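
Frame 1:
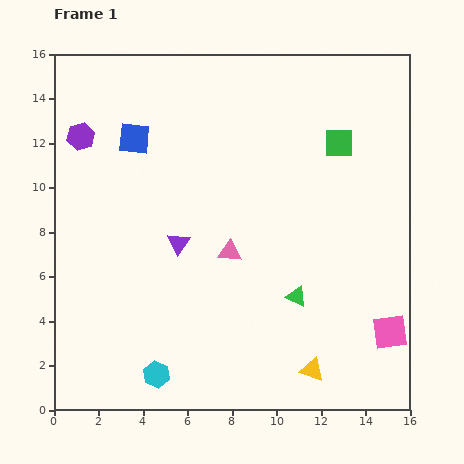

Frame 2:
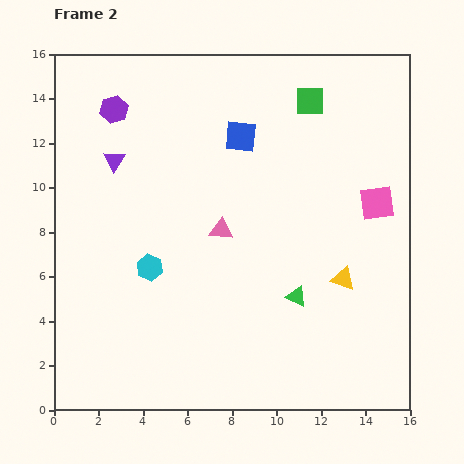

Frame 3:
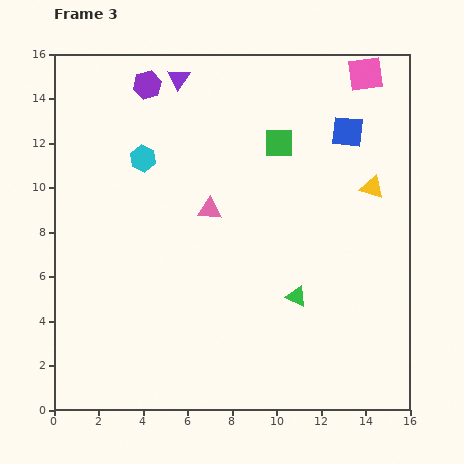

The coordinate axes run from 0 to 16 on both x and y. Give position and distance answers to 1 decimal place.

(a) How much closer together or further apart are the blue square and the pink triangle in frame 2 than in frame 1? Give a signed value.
-2.4

Distance in frame 1: 6.7. Distance in frame 2: 4.3.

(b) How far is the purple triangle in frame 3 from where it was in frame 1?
7.4

The purple triangle moved from (5.6, 7.5) to (5.6, 14.9), a distance of √(0.0² + 7.4²) ≈ 7.4.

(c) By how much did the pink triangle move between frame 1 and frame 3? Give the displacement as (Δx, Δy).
(-0.9, 1.9)

The pink triangle was at (7.9, 7.1) in frame 1 and (7.0, 9.0) in frame 3.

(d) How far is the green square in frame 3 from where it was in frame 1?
2.7

The green square moved from (12.8, 12.0) to (10.1, 12.0), a distance of √(2.7² + 0.0²) ≈ 2.7.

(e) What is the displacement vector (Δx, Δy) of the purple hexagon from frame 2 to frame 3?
(1.5, 1.1)

The purple hexagon was at (2.7, 13.5) in frame 2 and (4.2, 14.6) in frame 3.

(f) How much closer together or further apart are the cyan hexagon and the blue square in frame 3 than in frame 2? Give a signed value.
+2.1

Distance in frame 2: 7.2. Distance in frame 3: 9.3.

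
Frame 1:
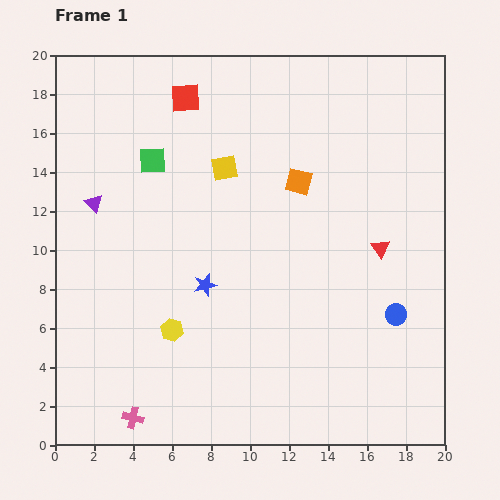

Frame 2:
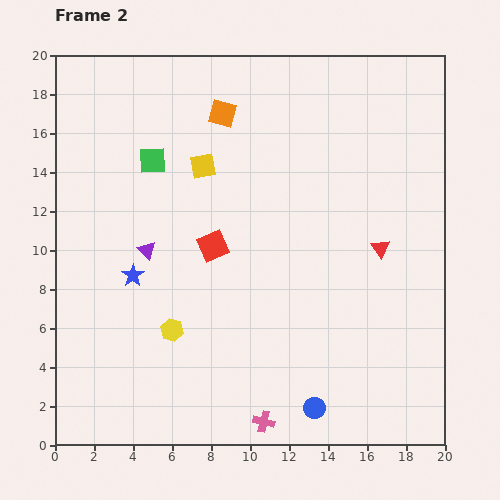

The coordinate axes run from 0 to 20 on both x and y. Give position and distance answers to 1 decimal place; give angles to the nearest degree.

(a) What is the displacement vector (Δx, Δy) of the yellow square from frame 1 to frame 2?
(-1.1, 0.1)

The yellow square was at (8.7, 14.2) in frame 1 and (7.6, 14.3) in frame 2.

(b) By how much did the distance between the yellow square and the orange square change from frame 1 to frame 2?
-1.0

Distance in frame 1: 3.9. Distance in frame 2: 2.9.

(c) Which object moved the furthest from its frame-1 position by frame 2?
the red square

(moved 7.7; next 6.7)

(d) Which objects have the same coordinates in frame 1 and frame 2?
the yellow hexagon, the green square, the red triangle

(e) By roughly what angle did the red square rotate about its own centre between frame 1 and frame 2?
20° counter-clockwise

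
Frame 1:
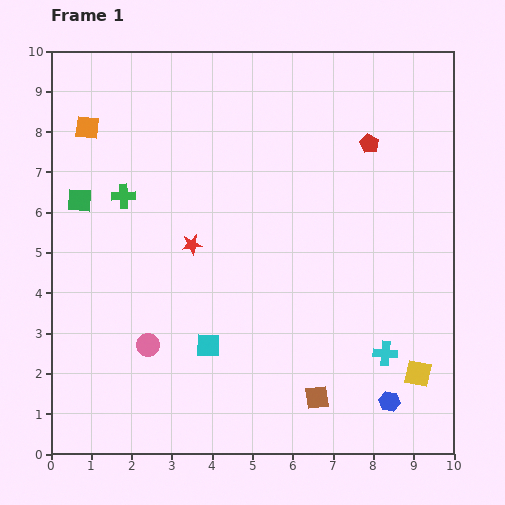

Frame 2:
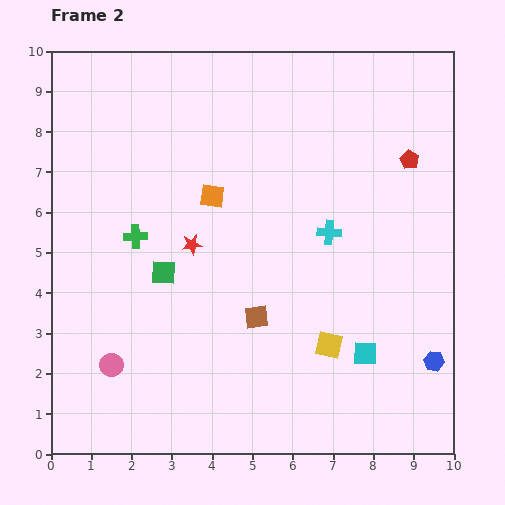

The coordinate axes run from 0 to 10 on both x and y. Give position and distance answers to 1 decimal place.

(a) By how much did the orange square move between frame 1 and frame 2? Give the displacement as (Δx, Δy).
(3.1, -1.7)

The orange square was at (0.9, 8.1) in frame 1 and (4.0, 6.4) in frame 2.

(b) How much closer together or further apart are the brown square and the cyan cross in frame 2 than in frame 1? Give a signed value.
+0.8

Distance in frame 1: 2.0. Distance in frame 2: 2.8.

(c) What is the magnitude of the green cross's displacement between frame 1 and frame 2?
1.0

The green cross moved from (1.8, 6.4) to (2.1, 5.4), a distance of √(0.3² + 1.0²) ≈ 1.0.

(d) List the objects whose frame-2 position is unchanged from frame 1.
the red star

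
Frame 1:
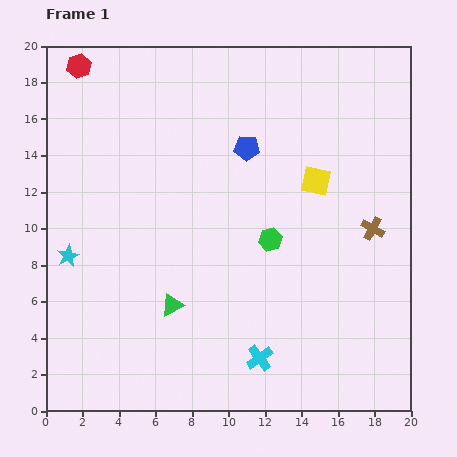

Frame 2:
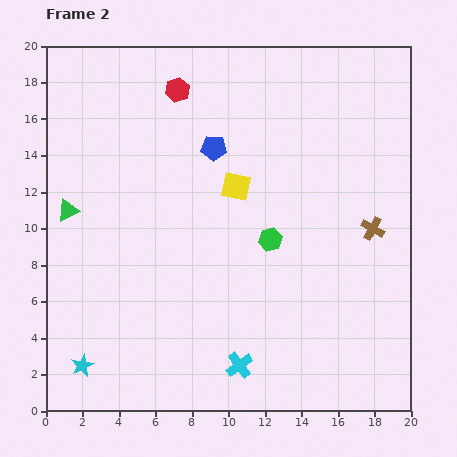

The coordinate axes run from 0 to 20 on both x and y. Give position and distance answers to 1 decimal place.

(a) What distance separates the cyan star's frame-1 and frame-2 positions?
6.1

The cyan star moved from (1.2, 8.5) to (2.0, 2.5), a distance of √(0.8² + 6.0²) ≈ 6.1.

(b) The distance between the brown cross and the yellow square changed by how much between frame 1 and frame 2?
+3.8

Distance in frame 1: 4.0. Distance in frame 2: 7.8.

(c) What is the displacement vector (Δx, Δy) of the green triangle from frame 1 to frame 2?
(-5.7, 5.2)

The green triangle was at (6.9, 5.8) in frame 1 and (1.2, 11.0) in frame 2.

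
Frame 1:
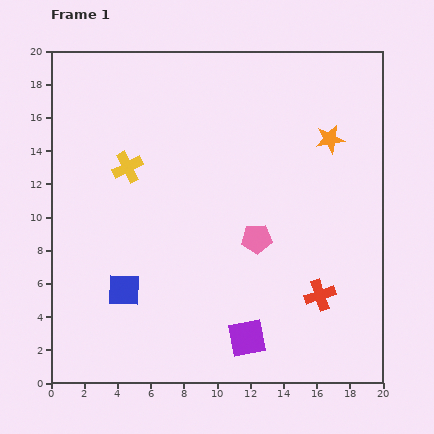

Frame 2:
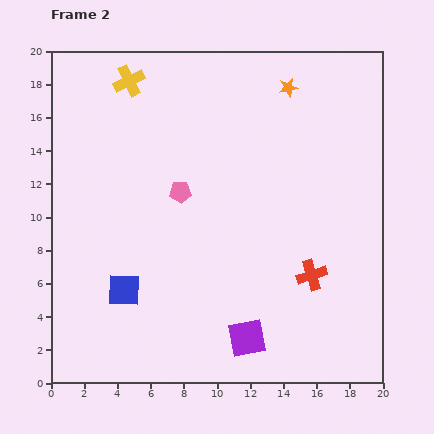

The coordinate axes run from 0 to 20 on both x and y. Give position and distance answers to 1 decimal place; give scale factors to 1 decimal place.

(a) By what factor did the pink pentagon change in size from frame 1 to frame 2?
0.7×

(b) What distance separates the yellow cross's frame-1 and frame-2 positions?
5.2

The yellow cross moved from (4.6, 13.0) to (4.7, 18.2), a distance of √(0.1² + 5.2²) ≈ 5.2.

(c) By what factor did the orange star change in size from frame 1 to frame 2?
0.7×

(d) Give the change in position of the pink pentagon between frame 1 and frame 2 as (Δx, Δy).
(-4.6, 2.8)

The pink pentagon was at (12.4, 8.7) in frame 1 and (7.8, 11.5) in frame 2.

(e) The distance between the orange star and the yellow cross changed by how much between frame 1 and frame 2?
-2.7

Distance in frame 1: 12.3. Distance in frame 2: 9.6.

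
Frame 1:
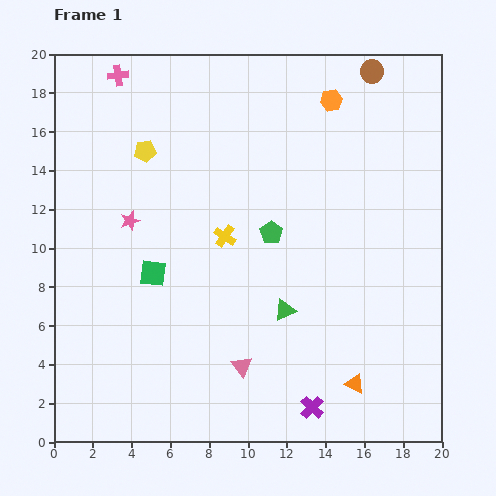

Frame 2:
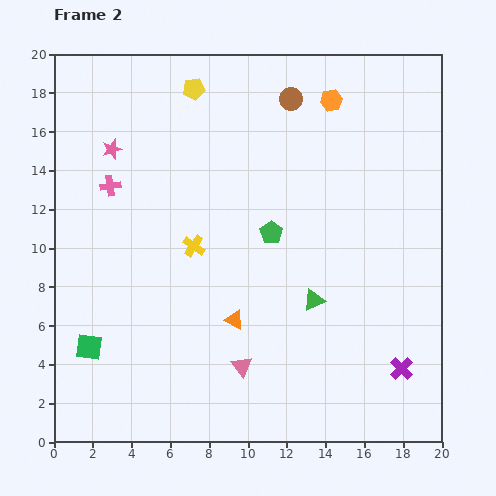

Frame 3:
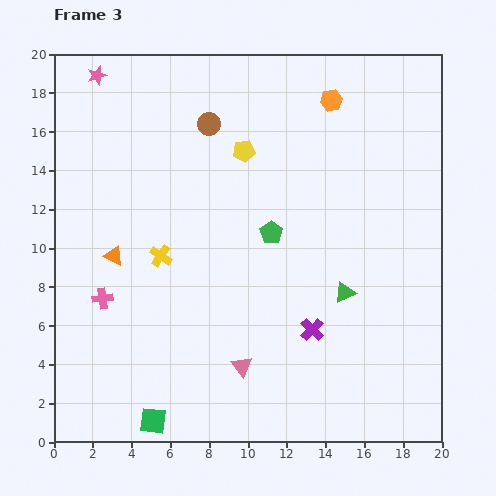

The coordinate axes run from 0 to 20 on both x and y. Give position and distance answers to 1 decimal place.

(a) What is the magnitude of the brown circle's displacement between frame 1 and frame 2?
4.4

The brown circle moved from (16.4, 19.1) to (12.2, 17.7), a distance of √(4.2² + 1.4²) ≈ 4.4.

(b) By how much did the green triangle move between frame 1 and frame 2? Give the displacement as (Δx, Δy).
(1.5, 0.5)

The green triangle was at (11.9, 6.8) in frame 1 and (13.4, 7.3) in frame 2.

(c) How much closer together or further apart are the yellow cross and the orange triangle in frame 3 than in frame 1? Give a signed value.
-7.7

Distance in frame 1: 10.1. Distance in frame 3: 2.4.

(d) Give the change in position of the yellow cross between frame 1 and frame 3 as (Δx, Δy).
(-3.3, -1.0)

The yellow cross was at (8.8, 10.6) in frame 1 and (5.5, 9.6) in frame 3.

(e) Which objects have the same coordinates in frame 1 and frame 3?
the pink triangle, the orange hexagon, the green pentagon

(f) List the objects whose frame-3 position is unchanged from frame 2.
the pink triangle, the orange hexagon, the green pentagon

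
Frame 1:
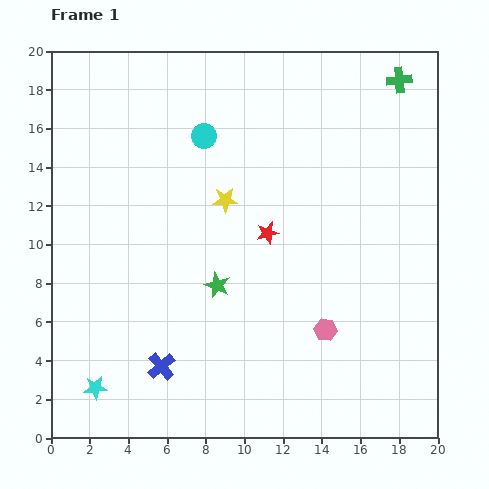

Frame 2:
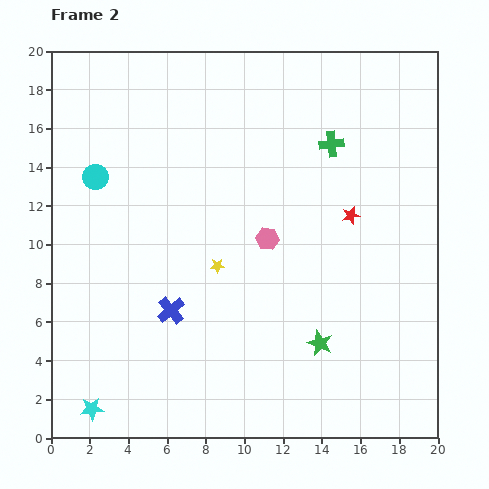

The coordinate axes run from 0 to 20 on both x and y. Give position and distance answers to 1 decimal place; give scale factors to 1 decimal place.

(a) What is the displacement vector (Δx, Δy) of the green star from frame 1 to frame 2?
(5.3, -3.0)

The green star was at (8.6, 7.9) in frame 1 and (13.9, 4.9) in frame 2.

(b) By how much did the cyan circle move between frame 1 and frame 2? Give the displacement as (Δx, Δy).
(-5.6, -2.1)

The cyan circle was at (7.9, 15.6) in frame 1 and (2.3, 13.5) in frame 2.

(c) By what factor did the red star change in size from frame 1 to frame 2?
0.8×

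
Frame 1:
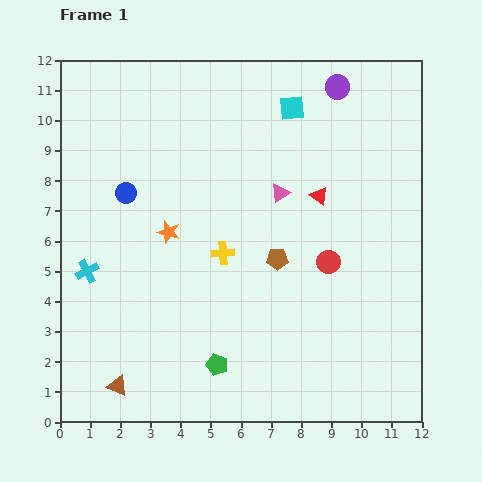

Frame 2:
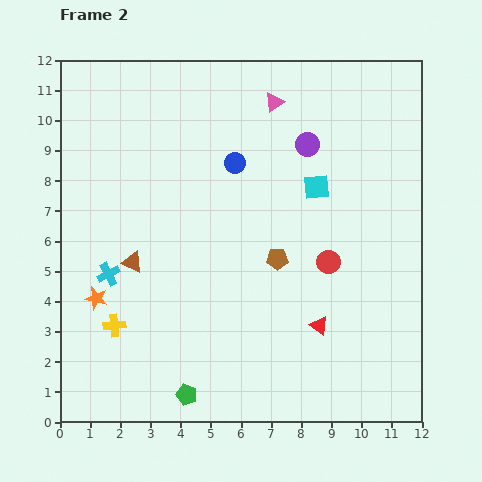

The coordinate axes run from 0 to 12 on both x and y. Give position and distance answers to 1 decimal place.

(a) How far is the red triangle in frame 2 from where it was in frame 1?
4.3

The red triangle moved from (8.6, 7.5) to (8.6, 3.2), a distance of √(0.0² + 4.3²) ≈ 4.3.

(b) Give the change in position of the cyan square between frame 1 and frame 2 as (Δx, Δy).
(0.8, -2.6)

The cyan square was at (7.7, 10.4) in frame 1 and (8.5, 7.8) in frame 2.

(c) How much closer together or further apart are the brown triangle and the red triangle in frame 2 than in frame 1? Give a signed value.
-2.7

Distance in frame 1: 9.2. Distance in frame 2: 6.5.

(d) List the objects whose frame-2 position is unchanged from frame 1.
the red circle, the brown pentagon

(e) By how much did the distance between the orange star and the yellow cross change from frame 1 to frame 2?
-0.8

Distance in frame 1: 1.9. Distance in frame 2: 1.1.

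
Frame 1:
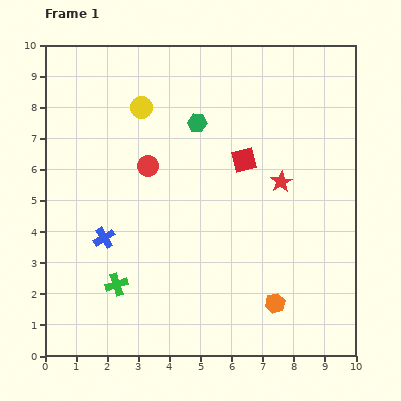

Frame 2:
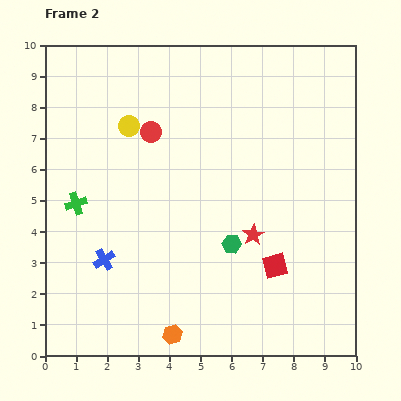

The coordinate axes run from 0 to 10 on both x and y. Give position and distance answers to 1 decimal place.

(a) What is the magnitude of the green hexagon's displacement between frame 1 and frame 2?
4.1

The green hexagon moved from (4.9, 7.5) to (6.0, 3.6), a distance of √(1.1² + 3.9²) ≈ 4.1.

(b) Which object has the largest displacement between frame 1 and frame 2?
the green hexagon

(moved 4.1; next 3.5)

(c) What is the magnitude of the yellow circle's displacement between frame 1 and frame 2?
0.7

The yellow circle moved from (3.1, 8.0) to (2.7, 7.4), a distance of √(0.4² + 0.6²) ≈ 0.7.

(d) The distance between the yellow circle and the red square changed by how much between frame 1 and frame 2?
+2.8

Distance in frame 1: 3.7. Distance in frame 2: 6.5.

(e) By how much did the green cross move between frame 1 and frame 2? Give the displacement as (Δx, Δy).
(-1.3, 2.6)

The green cross was at (2.3, 2.3) in frame 1 and (1.0, 4.9) in frame 2.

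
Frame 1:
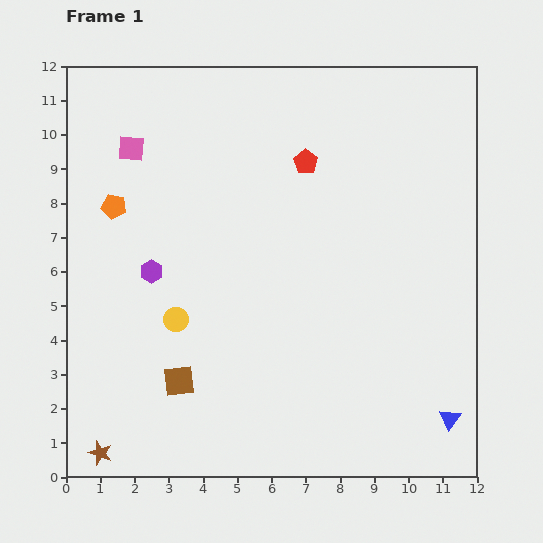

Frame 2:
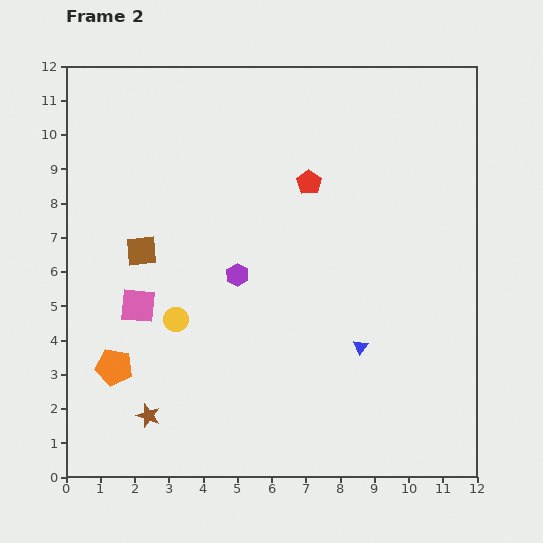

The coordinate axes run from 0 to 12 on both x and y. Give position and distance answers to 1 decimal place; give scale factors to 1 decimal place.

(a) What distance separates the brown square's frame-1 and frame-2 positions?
4.0

The brown square moved from (3.3, 2.8) to (2.2, 6.6), a distance of √(1.1² + 3.8²) ≈ 4.0.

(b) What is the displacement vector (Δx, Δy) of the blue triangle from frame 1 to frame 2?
(-2.6, 2.1)

The blue triangle was at (11.2, 1.7) in frame 1 and (8.6, 3.8) in frame 2.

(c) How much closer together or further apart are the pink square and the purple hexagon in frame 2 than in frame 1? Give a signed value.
-0.6

Distance in frame 1: 3.6. Distance in frame 2: 3.0.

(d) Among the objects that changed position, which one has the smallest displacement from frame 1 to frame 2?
the red pentagon

(moved 0.6)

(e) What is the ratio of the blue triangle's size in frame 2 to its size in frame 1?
0.7×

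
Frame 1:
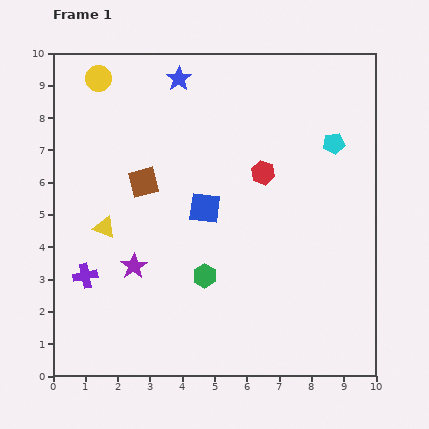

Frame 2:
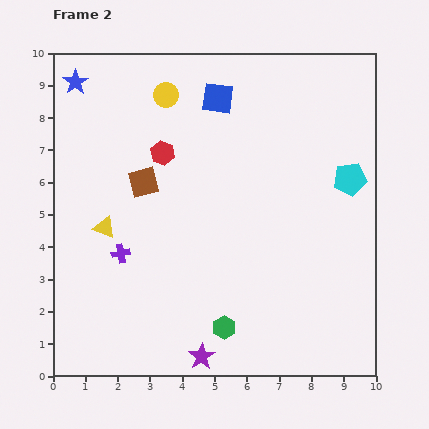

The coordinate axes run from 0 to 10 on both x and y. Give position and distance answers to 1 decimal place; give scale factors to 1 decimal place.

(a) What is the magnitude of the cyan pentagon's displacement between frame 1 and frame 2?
1.2

The cyan pentagon moved from (8.7, 7.2) to (9.2, 6.1), a distance of √(0.5² + 1.1²) ≈ 1.2.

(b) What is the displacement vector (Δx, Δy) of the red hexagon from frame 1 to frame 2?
(-3.1, 0.6)

The red hexagon was at (6.5, 6.3) in frame 1 and (3.4, 6.9) in frame 2.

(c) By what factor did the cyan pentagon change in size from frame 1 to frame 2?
1.5×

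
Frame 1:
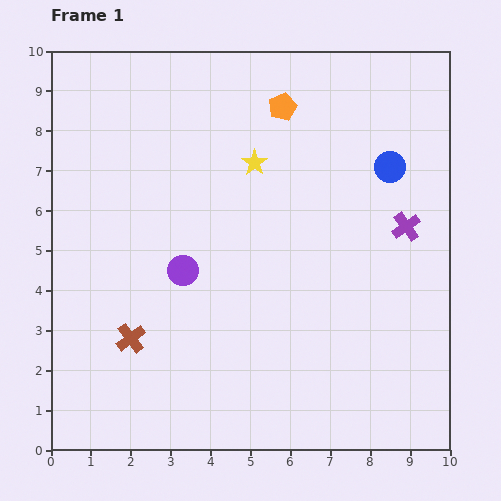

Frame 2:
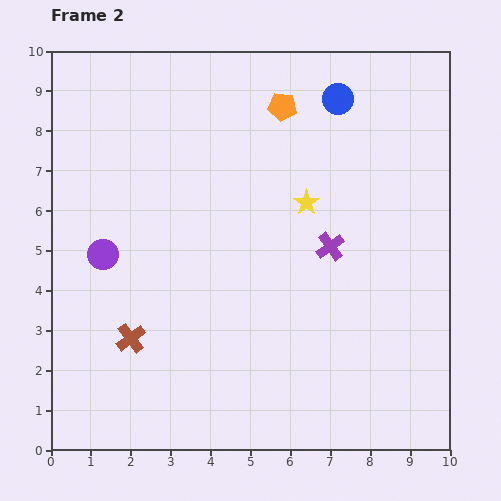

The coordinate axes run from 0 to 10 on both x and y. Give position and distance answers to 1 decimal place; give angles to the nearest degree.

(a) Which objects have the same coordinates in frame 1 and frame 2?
the brown cross, the orange pentagon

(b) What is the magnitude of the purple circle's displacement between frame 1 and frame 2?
2.0

The purple circle moved from (3.3, 4.5) to (1.3, 4.9), a distance of √(2.0² + 0.4²) ≈ 2.0.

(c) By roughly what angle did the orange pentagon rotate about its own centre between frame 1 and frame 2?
30° clockwise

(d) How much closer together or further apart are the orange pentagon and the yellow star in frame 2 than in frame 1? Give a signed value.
+0.9

Distance in frame 1: 1.6. Distance in frame 2: 2.5.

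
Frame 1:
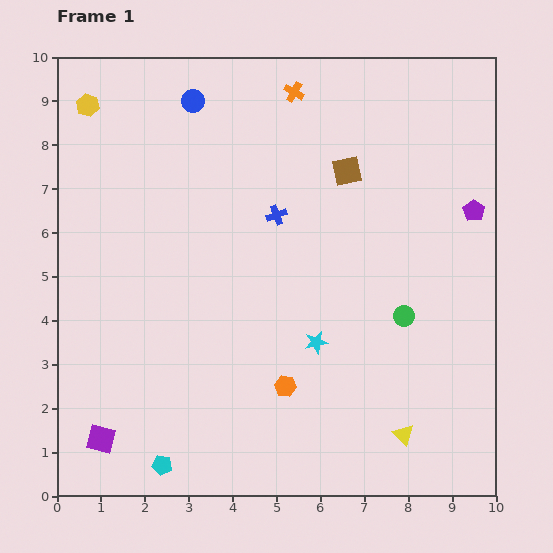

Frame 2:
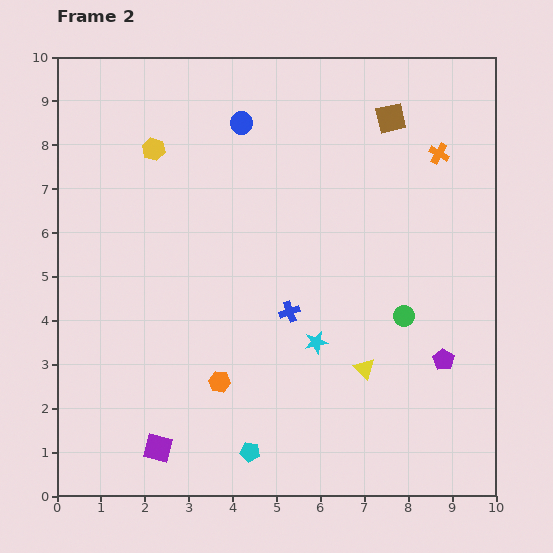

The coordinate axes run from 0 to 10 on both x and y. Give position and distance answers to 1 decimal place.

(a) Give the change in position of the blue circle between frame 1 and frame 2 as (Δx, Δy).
(1.1, -0.5)

The blue circle was at (3.1, 9.0) in frame 1 and (4.2, 8.5) in frame 2.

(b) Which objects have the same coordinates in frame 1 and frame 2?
the green circle, the cyan star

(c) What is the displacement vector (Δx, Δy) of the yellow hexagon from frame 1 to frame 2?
(1.5, -1.0)

The yellow hexagon was at (0.7, 8.9) in frame 1 and (2.2, 7.9) in frame 2.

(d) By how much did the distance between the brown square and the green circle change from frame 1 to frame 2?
+1.0

Distance in frame 1: 3.5. Distance in frame 2: 4.5.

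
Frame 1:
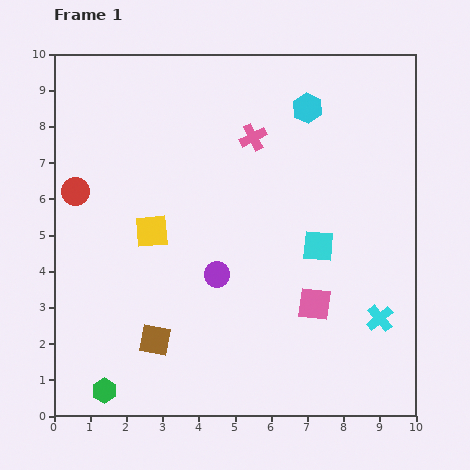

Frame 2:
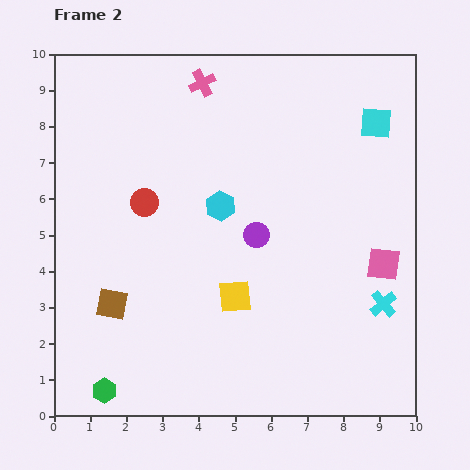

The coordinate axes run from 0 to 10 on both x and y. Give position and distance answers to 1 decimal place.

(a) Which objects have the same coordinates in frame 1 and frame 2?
the green hexagon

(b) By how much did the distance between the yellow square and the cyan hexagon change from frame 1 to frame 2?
-3.0

Distance in frame 1: 5.5. Distance in frame 2: 2.5.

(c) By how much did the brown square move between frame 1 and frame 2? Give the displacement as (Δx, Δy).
(-1.2, 1.0)

The brown square was at (2.8, 2.1) in frame 1 and (1.6, 3.1) in frame 2.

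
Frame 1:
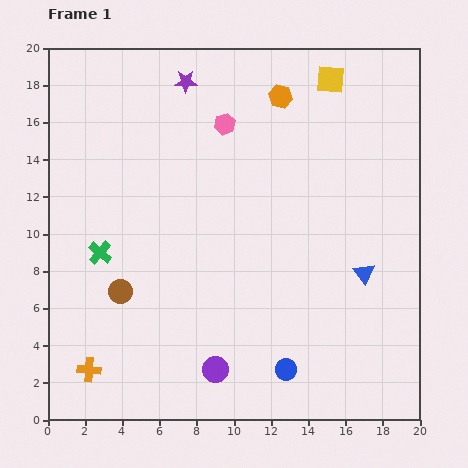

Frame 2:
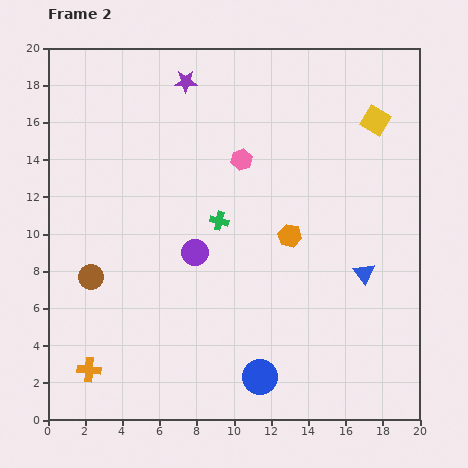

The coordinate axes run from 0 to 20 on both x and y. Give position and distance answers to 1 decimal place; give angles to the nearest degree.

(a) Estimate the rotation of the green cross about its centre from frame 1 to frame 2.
27° counter-clockwise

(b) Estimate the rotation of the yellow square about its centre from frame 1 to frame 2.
26° clockwise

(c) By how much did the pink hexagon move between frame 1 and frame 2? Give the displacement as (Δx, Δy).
(0.9, -1.9)

The pink hexagon was at (9.5, 15.9) in frame 1 and (10.4, 14.0) in frame 2.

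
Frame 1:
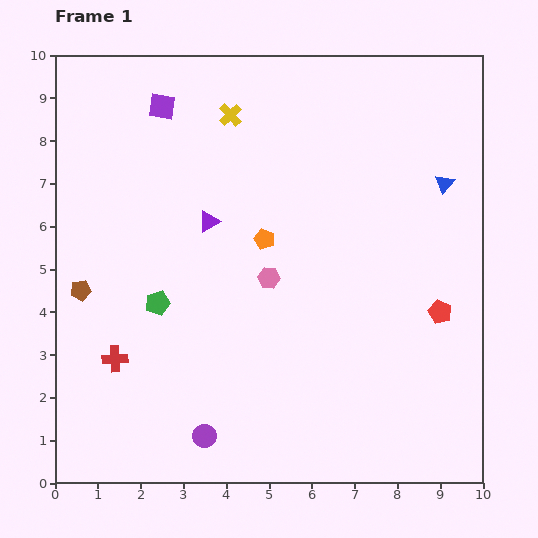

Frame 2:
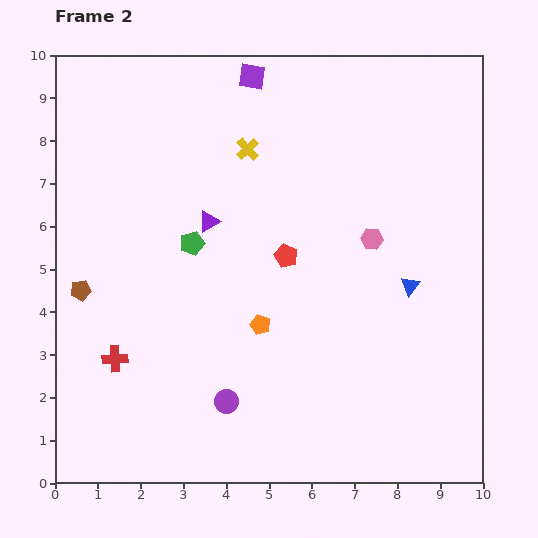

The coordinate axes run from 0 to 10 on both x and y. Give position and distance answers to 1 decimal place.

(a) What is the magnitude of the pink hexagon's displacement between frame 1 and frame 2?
2.6

The pink hexagon moved from (5.0, 4.8) to (7.4, 5.7), a distance of √(2.4² + 0.9²) ≈ 2.6.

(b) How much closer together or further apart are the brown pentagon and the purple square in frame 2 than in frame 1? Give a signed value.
+1.7

Distance in frame 1: 4.7. Distance in frame 2: 6.4.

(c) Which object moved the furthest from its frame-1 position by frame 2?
the red pentagon

(moved 3.8; next 2.6)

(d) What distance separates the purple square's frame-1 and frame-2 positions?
2.2

The purple square moved from (2.5, 8.8) to (4.6, 9.5), a distance of √(2.1² + 0.7²) ≈ 2.2.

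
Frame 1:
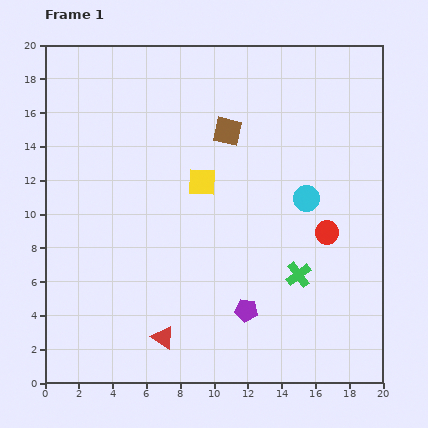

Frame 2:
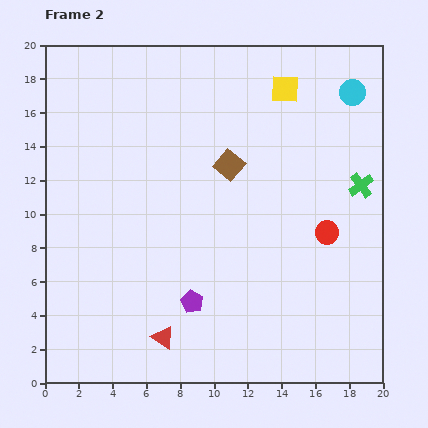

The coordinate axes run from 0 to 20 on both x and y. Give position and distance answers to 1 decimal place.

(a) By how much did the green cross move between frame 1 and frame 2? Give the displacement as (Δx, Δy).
(3.7, 5.3)

The green cross was at (15.0, 6.4) in frame 1 and (18.7, 11.7) in frame 2.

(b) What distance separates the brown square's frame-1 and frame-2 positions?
2.0

The brown square moved from (10.8, 14.9) to (10.9, 12.9), a distance of √(0.1² + 2.0²) ≈ 2.0.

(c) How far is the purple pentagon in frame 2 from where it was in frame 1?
3.2

The purple pentagon moved from (11.9, 4.3) to (8.7, 4.8), a distance of √(3.2² + 0.5²) ≈ 3.2.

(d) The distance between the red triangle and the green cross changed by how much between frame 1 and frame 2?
+6.0

Distance in frame 1: 8.8. Distance in frame 2: 14.8.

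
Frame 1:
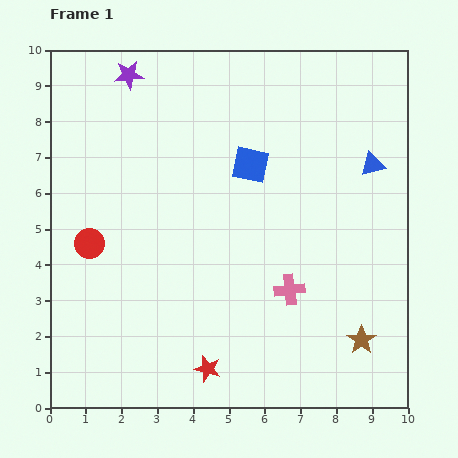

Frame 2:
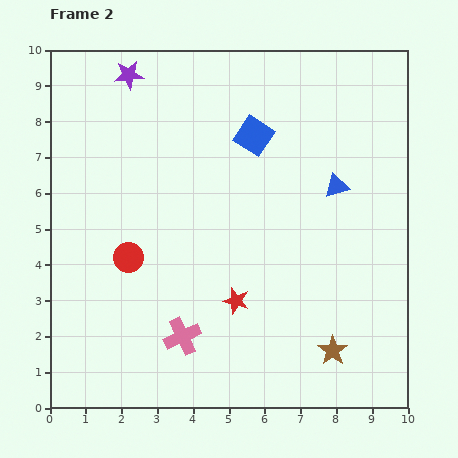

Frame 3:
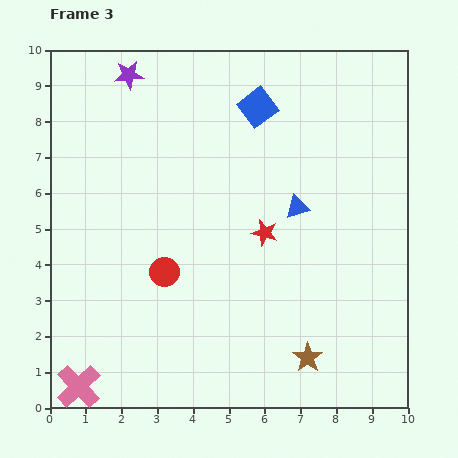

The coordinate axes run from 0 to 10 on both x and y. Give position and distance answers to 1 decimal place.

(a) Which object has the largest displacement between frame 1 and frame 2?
the pink cross

(moved 3.3; next 2.1)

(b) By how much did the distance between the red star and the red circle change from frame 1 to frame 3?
-1.8

Distance in frame 1: 4.8. Distance in frame 3: 3.0.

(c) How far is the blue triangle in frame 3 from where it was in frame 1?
2.4

The blue triangle moved from (9.0, 6.8) to (6.9, 5.6), a distance of √(2.1² + 1.2²) ≈ 2.4.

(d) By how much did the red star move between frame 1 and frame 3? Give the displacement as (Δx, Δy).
(1.6, 3.8)

The red star was at (4.4, 1.1) in frame 1 and (6.0, 4.9) in frame 3.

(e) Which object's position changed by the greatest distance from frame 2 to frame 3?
the pink cross

(moved 3.2; next 2.1)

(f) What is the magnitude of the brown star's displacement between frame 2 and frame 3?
0.7

The brown star moved from (7.9, 1.6) to (7.2, 1.4), a distance of √(0.7² + 0.2²) ≈ 0.7.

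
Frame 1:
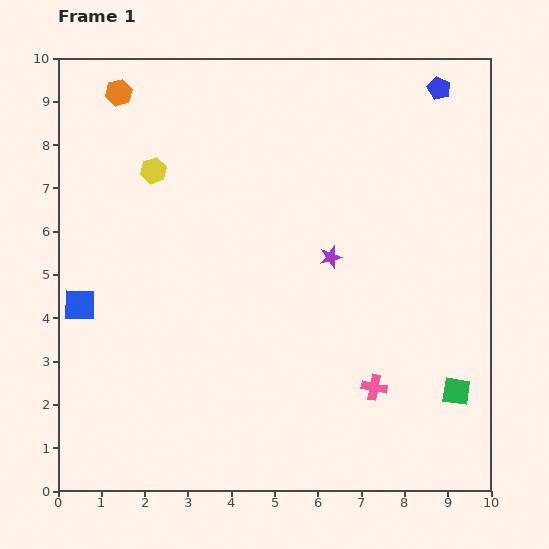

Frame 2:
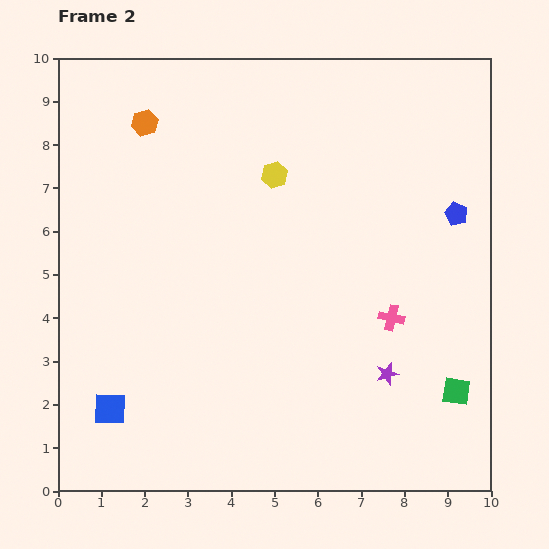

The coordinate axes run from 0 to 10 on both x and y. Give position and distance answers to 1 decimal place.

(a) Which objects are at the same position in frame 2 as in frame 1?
the green square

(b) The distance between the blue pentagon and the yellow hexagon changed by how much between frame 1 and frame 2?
-2.6

Distance in frame 1: 6.9. Distance in frame 2: 4.3.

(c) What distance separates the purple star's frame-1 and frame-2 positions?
3.0

The purple star moved from (6.3, 5.4) to (7.6, 2.7), a distance of √(1.3² + 2.7²) ≈ 3.0.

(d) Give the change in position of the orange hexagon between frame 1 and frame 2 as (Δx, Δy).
(0.6, -0.7)

The orange hexagon was at (1.4, 9.2) in frame 1 and (2.0, 8.5) in frame 2.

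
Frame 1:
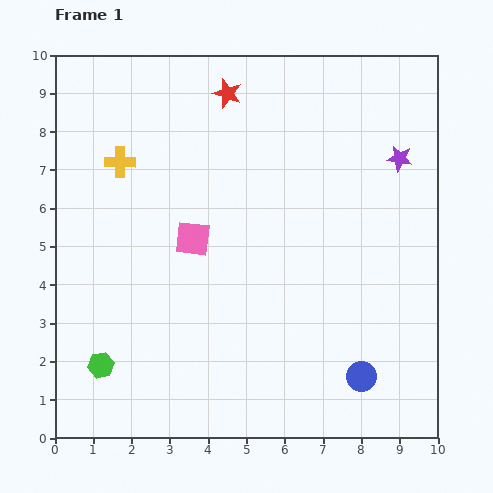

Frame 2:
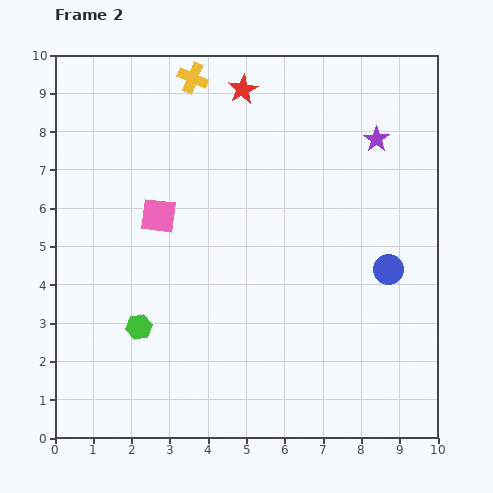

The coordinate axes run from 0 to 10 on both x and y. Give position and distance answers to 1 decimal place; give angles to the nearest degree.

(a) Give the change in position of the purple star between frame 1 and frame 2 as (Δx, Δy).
(-0.6, 0.5)

The purple star was at (9.0, 7.3) in frame 1 and (8.4, 7.8) in frame 2.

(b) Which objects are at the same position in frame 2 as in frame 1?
none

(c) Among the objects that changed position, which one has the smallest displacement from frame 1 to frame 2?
the red star

(moved 0.4)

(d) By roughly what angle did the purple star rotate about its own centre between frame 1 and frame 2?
26° clockwise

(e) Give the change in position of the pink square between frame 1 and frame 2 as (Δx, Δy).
(-0.9, 0.6)

The pink square was at (3.6, 5.2) in frame 1 and (2.7, 5.8) in frame 2.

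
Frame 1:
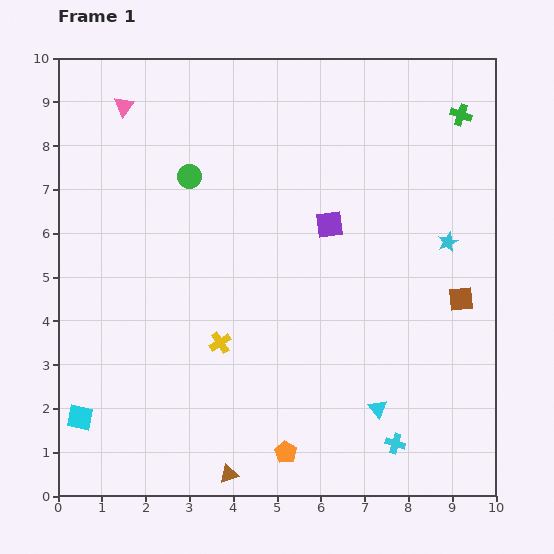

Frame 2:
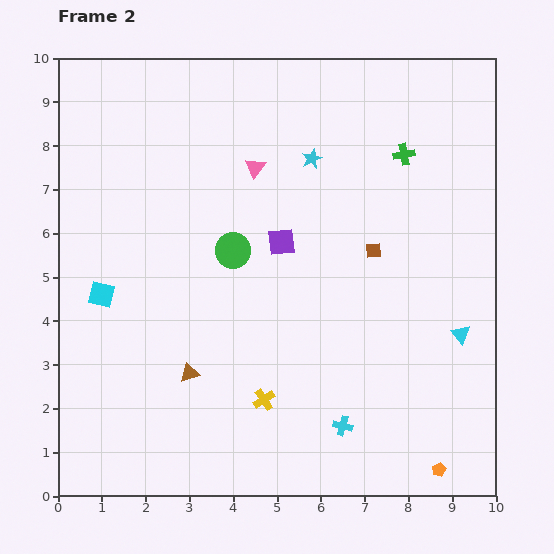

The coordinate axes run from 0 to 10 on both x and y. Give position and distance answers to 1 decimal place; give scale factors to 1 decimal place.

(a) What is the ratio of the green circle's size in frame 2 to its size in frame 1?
1.5×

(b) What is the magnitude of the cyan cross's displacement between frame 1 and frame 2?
1.3

The cyan cross moved from (7.7, 1.2) to (6.5, 1.6), a distance of √(1.2² + 0.4²) ≈ 1.3.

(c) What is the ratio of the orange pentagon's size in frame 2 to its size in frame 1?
0.6×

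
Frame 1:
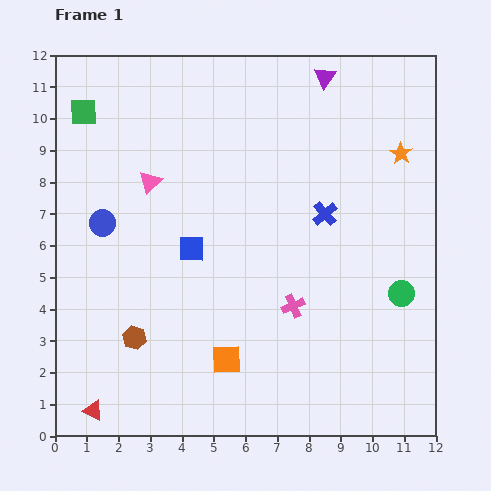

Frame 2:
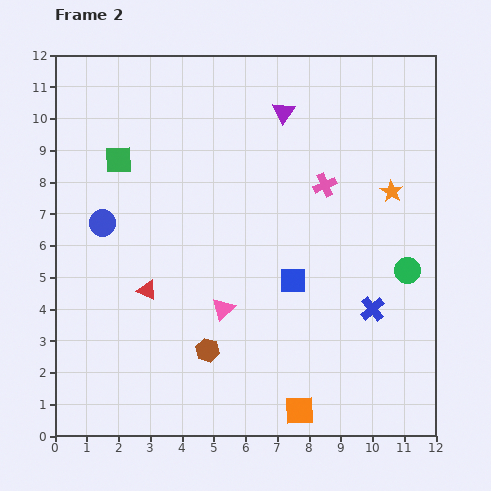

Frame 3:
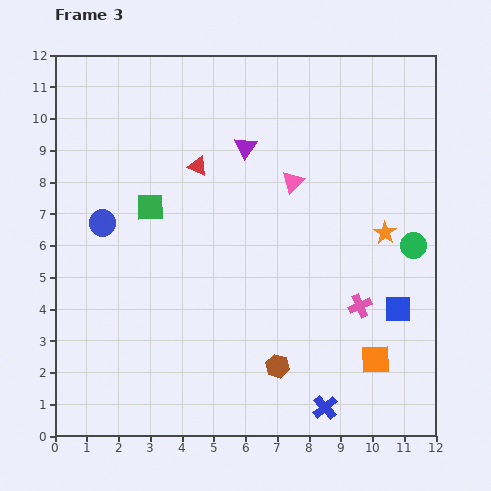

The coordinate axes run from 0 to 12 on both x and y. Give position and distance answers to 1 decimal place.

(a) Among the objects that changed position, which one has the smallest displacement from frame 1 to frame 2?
the green circle

(moved 0.7)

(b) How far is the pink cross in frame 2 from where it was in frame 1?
3.9

The pink cross moved from (7.5, 4.1) to (8.5, 7.9), a distance of √(1.0² + 3.8²) ≈ 3.9.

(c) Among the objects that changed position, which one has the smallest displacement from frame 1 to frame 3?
the green circle

(moved 1.6)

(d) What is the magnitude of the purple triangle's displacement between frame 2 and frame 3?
1.6

The purple triangle moved from (7.2, 10.2) to (6.0, 9.1), a distance of √(1.2² + 1.1²) ≈ 1.6.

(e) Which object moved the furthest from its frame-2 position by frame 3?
the pink triangle

(moved 4.6; next 4.2)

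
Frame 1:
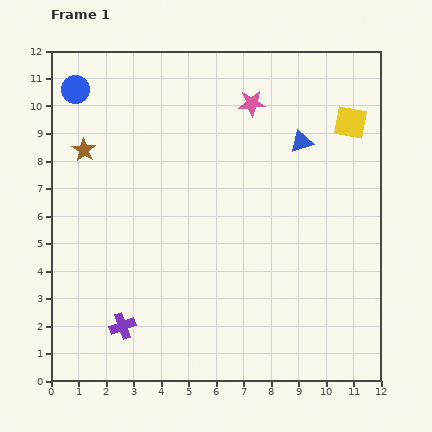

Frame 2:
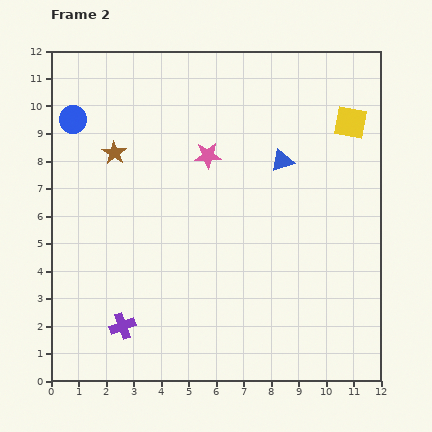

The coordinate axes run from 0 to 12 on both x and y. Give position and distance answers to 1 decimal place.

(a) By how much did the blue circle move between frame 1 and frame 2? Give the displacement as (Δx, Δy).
(-0.1, -1.1)

The blue circle was at (0.9, 10.6) in frame 1 and (0.8, 9.5) in frame 2.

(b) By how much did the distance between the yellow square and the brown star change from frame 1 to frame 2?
-1.1

Distance in frame 1: 9.8. Distance in frame 2: 8.7.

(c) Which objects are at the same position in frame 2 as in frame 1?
the purple cross, the yellow square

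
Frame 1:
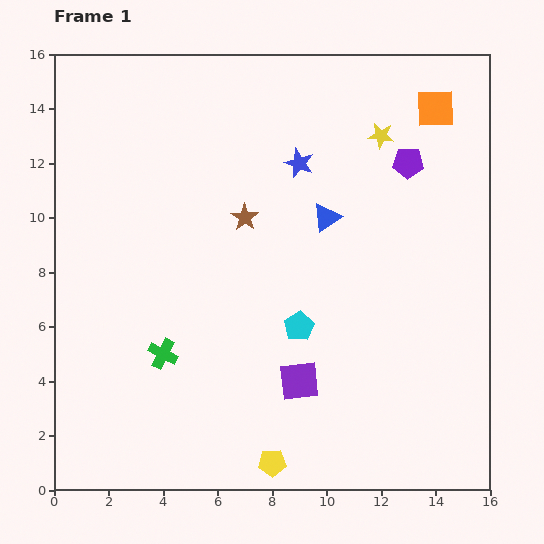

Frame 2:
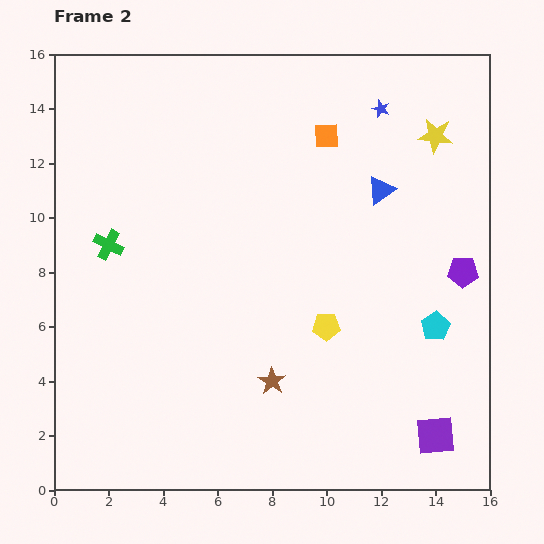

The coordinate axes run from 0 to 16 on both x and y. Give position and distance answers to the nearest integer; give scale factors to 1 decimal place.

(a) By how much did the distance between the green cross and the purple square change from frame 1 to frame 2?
+9

Distance in frame 1: 5. Distance in frame 2: 14.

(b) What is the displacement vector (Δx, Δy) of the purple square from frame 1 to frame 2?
(5, -2)

The purple square was at (9, 4) in frame 1 and (14, 2) in frame 2.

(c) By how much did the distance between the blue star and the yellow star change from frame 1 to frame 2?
-1

Distance in frame 1: 3. Distance in frame 2: 2.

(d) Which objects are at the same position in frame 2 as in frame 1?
none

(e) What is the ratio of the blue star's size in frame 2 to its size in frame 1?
0.6×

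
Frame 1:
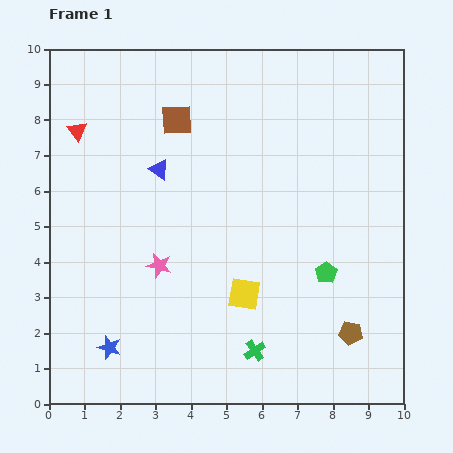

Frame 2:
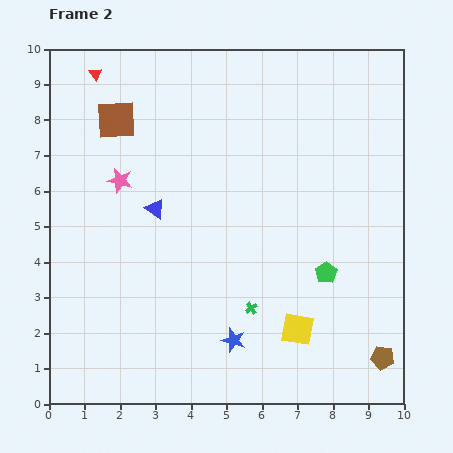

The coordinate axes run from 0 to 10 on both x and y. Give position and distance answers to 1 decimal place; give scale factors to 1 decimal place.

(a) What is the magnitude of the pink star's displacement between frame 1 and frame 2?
2.6

The pink star moved from (3.1, 3.9) to (2.0, 6.3), a distance of √(1.1² + 2.4²) ≈ 2.6.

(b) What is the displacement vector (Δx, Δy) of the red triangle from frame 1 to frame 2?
(0.5, 1.6)

The red triangle was at (0.8, 7.7) in frame 1 and (1.3, 9.3) in frame 2.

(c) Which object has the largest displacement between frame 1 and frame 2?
the blue star

(moved 3.5; next 2.6)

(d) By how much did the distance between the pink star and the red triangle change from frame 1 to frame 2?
-1.3

Distance in frame 1: 4.4. Distance in frame 2: 3.1.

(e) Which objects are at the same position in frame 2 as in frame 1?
the green pentagon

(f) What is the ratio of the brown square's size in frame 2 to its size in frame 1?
1.3×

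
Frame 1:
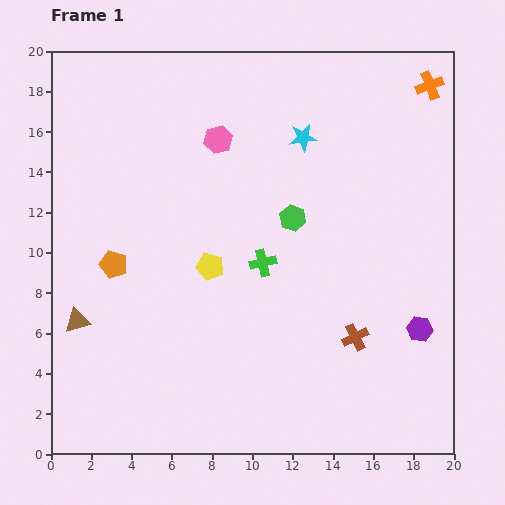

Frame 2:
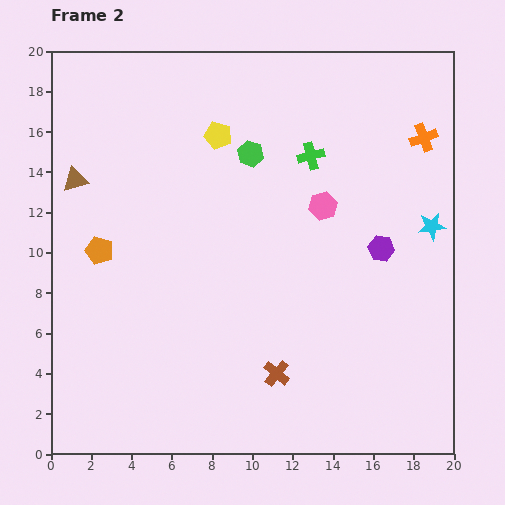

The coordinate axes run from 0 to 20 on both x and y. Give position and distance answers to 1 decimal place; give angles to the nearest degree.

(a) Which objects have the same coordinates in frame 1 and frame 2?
none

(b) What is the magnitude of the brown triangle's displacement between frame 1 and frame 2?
7.0

The brown triangle moved from (1.3, 6.6) to (1.2, 13.6), a distance of √(0.1² + 7.0²) ≈ 7.0.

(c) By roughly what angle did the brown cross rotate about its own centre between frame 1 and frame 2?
24° counter-clockwise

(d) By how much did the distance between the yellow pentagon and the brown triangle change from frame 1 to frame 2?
+0.3

Distance in frame 1: 7.1. Distance in frame 2: 7.4.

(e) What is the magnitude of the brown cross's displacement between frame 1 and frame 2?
4.3

The brown cross moved from (15.1, 5.8) to (11.2, 4.0), a distance of √(3.9² + 1.8²) ≈ 4.3.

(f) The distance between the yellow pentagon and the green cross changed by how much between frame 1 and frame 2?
+2.1

Distance in frame 1: 2.6. Distance in frame 2: 4.7.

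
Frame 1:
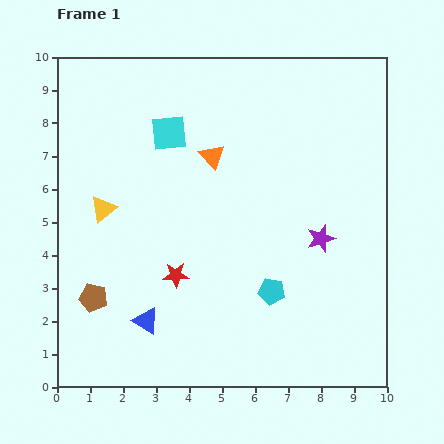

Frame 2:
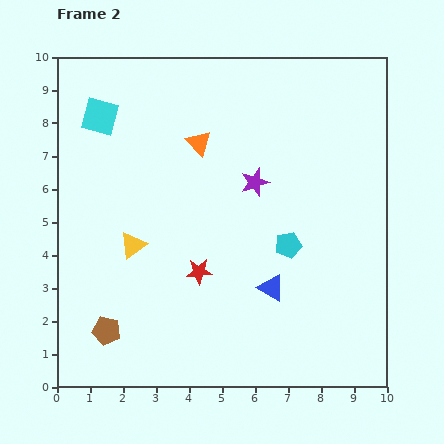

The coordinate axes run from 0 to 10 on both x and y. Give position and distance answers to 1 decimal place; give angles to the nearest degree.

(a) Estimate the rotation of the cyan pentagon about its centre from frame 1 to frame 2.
22° counter-clockwise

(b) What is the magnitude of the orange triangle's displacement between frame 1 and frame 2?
0.6

The orange triangle moved from (4.7, 7.0) to (4.3, 7.4), a distance of √(0.4² + 0.4²) ≈ 0.6.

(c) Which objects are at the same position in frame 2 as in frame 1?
none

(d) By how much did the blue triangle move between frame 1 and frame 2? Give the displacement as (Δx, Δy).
(3.8, 1.0)

The blue triangle was at (2.7, 2.0) in frame 1 and (6.5, 3.0) in frame 2.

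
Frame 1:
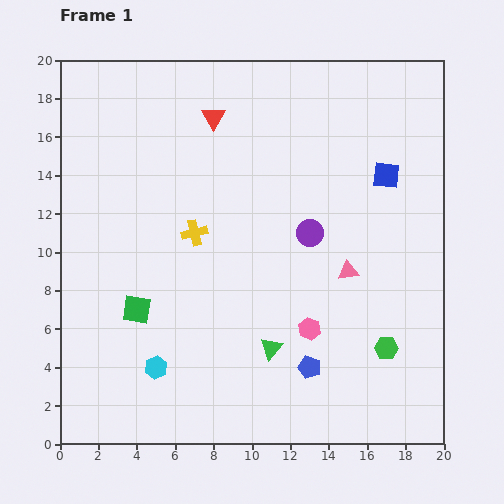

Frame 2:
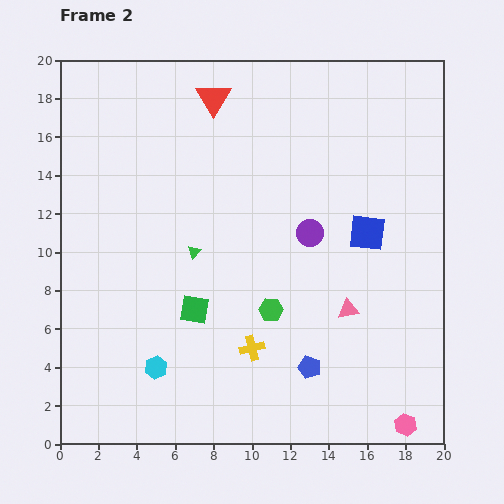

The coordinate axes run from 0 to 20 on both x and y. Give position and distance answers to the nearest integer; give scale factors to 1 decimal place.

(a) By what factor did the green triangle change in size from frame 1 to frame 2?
0.6×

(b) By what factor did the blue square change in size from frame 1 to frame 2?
1.4×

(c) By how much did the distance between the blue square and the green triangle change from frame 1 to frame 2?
-2

Distance in frame 1: 11. Distance in frame 2: 9.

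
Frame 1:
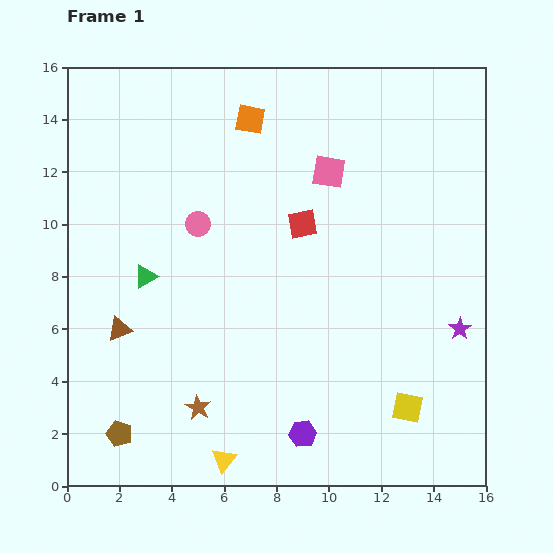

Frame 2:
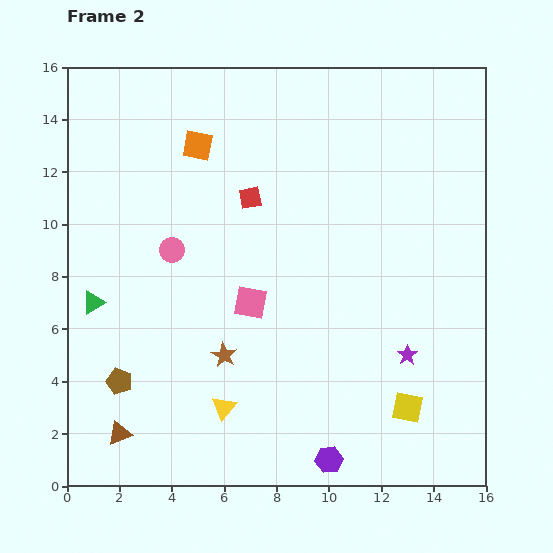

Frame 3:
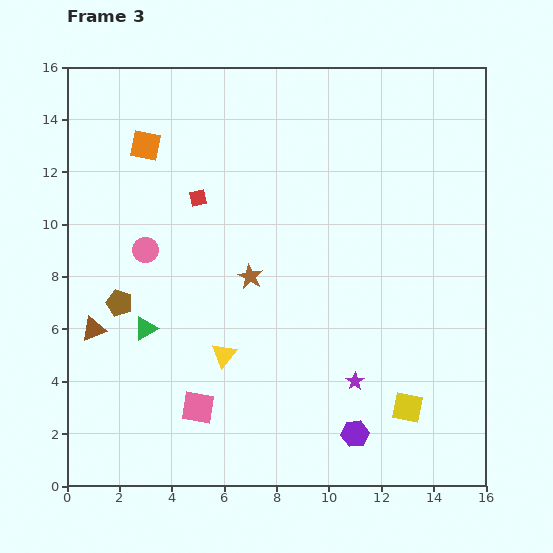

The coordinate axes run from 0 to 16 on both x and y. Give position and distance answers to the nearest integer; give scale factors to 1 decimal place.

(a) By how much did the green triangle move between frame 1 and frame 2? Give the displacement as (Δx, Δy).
(-2, -1)

The green triangle was at (3, 8) in frame 1 and (1, 7) in frame 2.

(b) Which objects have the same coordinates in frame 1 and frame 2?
the yellow square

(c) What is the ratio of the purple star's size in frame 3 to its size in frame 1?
0.8×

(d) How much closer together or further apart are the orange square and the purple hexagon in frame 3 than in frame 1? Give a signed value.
+2

Distance in frame 1: 12. Distance in frame 3: 14.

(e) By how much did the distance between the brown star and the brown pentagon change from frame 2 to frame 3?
+1

Distance in frame 2: 4. Distance in frame 3: 5.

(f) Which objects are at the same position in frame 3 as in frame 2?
the yellow square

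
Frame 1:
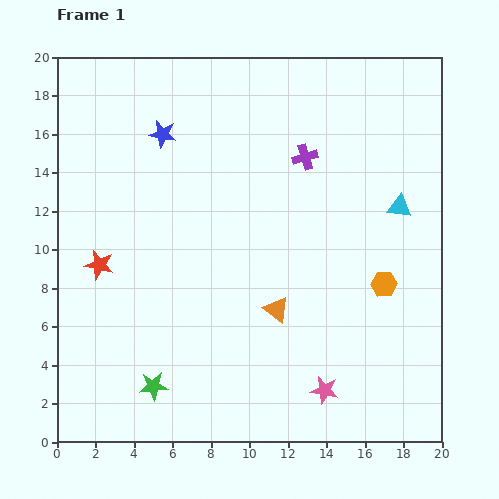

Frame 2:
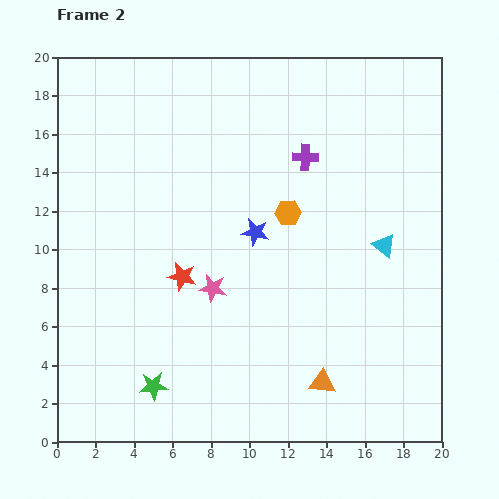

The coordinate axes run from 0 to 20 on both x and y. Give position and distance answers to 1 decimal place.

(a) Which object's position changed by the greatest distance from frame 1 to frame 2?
the pink star

(moved 7.9; next 7.0)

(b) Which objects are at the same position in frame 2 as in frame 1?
the purple cross, the green star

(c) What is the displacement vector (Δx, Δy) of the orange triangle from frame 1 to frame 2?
(2.4, -3.8)

The orange triangle was at (11.4, 6.9) in frame 1 and (13.8, 3.1) in frame 2.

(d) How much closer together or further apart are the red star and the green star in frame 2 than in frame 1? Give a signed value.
-1.0

Distance in frame 1: 6.9. Distance in frame 2: 5.9.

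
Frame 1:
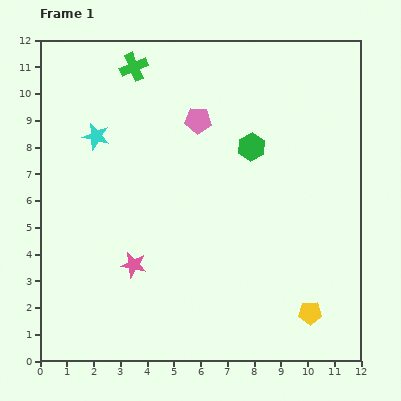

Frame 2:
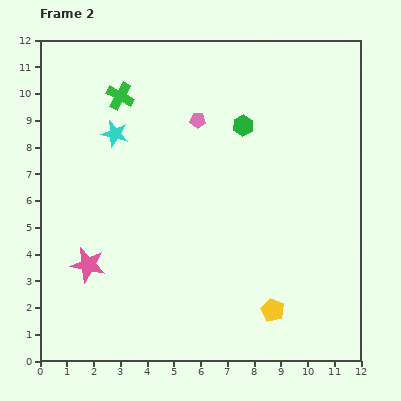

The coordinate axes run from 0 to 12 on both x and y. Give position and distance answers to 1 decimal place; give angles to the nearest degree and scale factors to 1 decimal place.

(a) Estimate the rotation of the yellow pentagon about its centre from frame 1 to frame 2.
25° clockwise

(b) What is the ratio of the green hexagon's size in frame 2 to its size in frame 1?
0.8×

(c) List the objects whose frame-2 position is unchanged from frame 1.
the pink pentagon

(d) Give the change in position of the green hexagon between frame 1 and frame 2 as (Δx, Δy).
(-0.3, 0.8)

The green hexagon was at (7.9, 8.0) in frame 1 and (7.6, 8.8) in frame 2.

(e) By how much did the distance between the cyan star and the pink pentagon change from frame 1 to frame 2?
-0.7

Distance in frame 1: 3.8. Distance in frame 2: 3.1.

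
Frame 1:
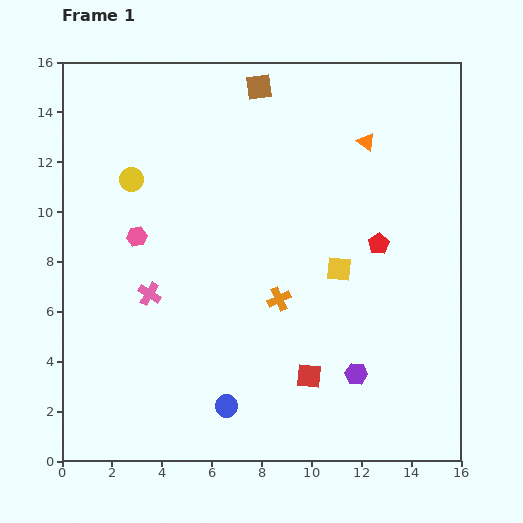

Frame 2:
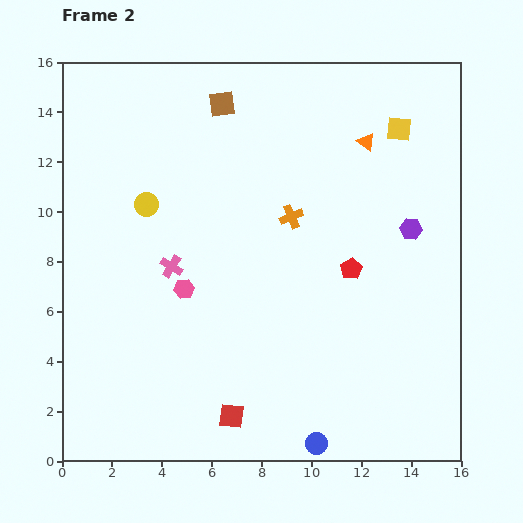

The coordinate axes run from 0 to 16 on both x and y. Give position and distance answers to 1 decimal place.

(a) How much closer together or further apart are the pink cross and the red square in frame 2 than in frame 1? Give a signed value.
-0.7

Distance in frame 1: 7.2. Distance in frame 2: 6.5.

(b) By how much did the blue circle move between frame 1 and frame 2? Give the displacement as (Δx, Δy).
(3.6, -1.5)

The blue circle was at (6.6, 2.2) in frame 1 and (10.2, 0.7) in frame 2.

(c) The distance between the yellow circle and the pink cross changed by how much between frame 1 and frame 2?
-2.0

Distance in frame 1: 4.7. Distance in frame 2: 2.7.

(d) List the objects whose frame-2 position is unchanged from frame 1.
the orange triangle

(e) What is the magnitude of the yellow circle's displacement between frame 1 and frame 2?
1.2

The yellow circle moved from (2.8, 11.3) to (3.4, 10.3), a distance of √(0.6² + 1.0²) ≈ 1.2.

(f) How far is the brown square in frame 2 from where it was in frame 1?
1.7

The brown square moved from (7.9, 15.0) to (6.4, 14.3), a distance of √(1.5² + 0.7²) ≈ 1.7.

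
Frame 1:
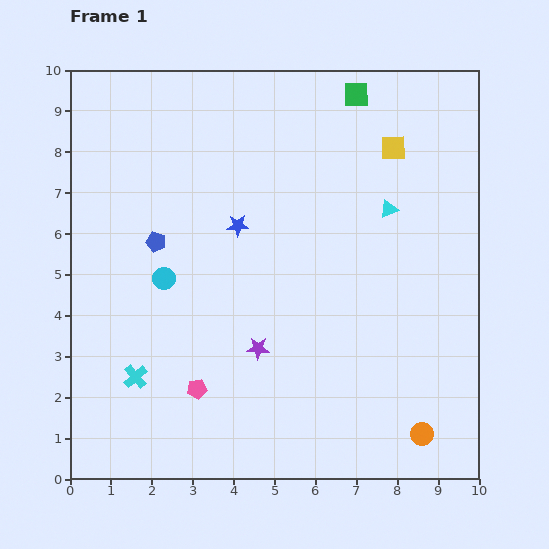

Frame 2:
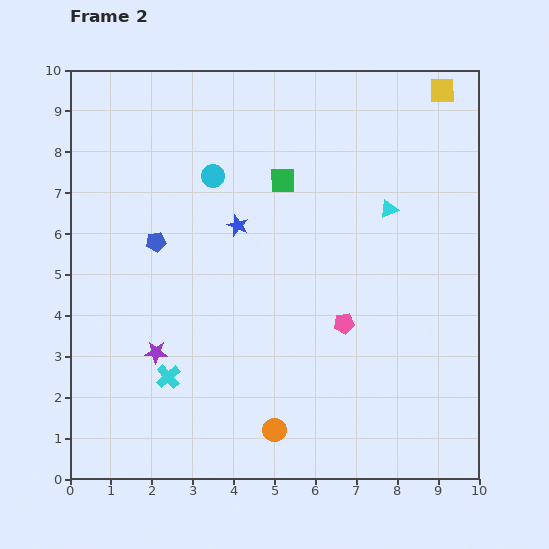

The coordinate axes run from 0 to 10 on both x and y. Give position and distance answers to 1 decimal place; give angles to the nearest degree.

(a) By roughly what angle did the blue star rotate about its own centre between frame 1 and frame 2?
23° clockwise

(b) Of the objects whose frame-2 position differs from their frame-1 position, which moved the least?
the cyan cross

(moved 0.8)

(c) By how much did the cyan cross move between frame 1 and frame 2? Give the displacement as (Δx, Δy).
(0.8, 0.0)

The cyan cross was at (1.6, 2.5) in frame 1 and (2.4, 2.5) in frame 2.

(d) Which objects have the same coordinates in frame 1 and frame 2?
the blue pentagon, the cyan triangle, the blue star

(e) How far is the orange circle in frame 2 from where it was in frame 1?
3.6

The orange circle moved from (8.6, 1.1) to (5.0, 1.2), a distance of √(3.6² + 0.1²) ≈ 3.6.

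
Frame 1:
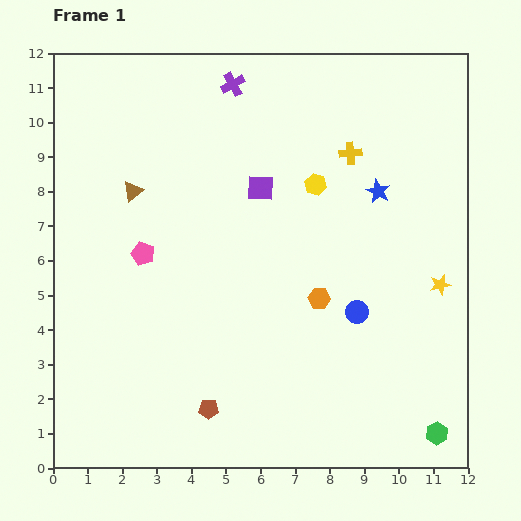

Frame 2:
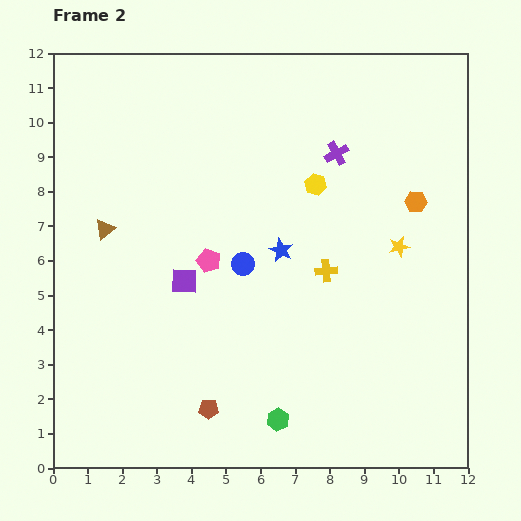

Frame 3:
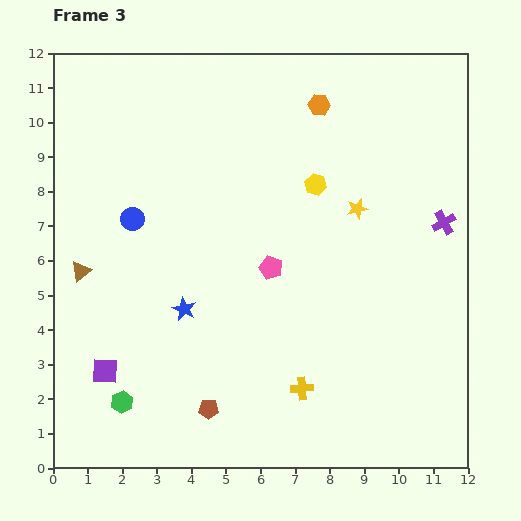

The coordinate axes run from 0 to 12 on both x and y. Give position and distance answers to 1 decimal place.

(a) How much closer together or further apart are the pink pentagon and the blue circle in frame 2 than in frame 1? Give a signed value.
-5.4

Distance in frame 1: 6.4. Distance in frame 2: 1.0.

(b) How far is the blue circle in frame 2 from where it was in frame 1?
3.6

The blue circle moved from (8.8, 4.5) to (5.5, 5.9), a distance of √(3.3² + 1.4²) ≈ 3.6.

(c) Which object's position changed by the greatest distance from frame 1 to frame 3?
the green hexagon

(moved 9.1; next 7.3)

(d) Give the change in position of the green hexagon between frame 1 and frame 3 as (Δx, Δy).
(-9.1, 0.9)

The green hexagon was at (11.1, 1.0) in frame 1 and (2.0, 1.9) in frame 3.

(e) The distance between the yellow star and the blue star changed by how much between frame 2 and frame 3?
+2.4

Distance in frame 2: 3.4. Distance in frame 3: 5.8.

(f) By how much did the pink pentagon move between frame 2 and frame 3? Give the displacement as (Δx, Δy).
(1.8, -0.2)

The pink pentagon was at (4.5, 6.0) in frame 2 and (6.3, 5.8) in frame 3.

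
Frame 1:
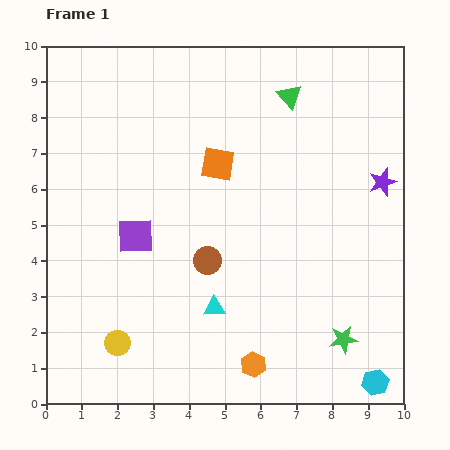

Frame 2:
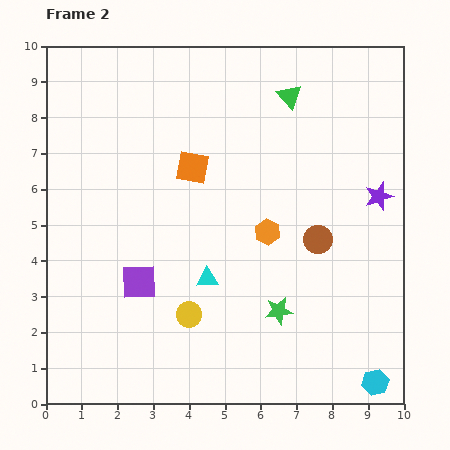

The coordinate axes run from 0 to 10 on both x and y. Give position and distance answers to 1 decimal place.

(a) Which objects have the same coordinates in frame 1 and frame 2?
the green triangle, the cyan hexagon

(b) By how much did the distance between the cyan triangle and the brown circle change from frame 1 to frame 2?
+2.0

Distance in frame 1: 1.3. Distance in frame 2: 3.3.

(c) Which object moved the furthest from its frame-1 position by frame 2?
the orange hexagon

(moved 3.7; next 3.2)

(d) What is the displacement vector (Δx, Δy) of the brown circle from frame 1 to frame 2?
(3.1, 0.6)

The brown circle was at (4.5, 4.0) in frame 1 and (7.6, 4.6) in frame 2.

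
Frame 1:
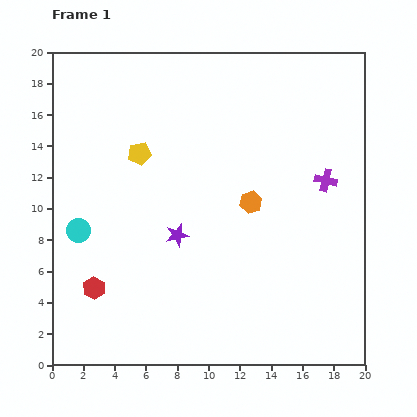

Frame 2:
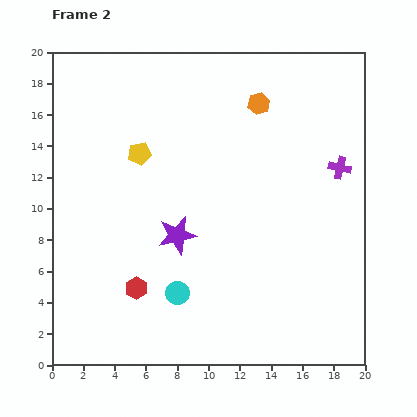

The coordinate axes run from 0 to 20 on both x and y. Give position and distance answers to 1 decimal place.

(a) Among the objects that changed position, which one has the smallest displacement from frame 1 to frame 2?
the purple cross

(moved 1.2)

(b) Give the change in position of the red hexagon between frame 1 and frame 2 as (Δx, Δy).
(2.7, 0.0)

The red hexagon was at (2.7, 4.9) in frame 1 and (5.4, 4.9) in frame 2.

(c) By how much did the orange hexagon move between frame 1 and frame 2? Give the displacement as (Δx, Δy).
(0.5, 6.3)

The orange hexagon was at (12.7, 10.4) in frame 1 and (13.2, 16.7) in frame 2.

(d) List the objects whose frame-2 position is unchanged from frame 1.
the purple star, the yellow pentagon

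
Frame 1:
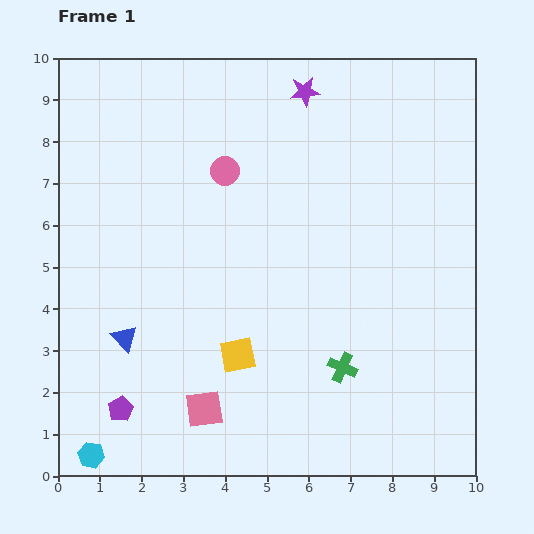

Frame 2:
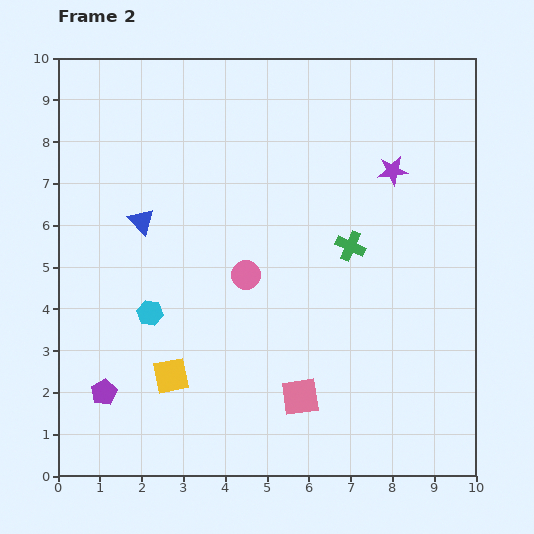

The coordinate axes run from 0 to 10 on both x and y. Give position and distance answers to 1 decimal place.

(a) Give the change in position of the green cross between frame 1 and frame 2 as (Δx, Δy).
(0.2, 2.9)

The green cross was at (6.8, 2.6) in frame 1 and (7.0, 5.5) in frame 2.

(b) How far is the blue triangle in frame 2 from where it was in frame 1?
2.8

The blue triangle moved from (1.6, 3.3) to (2.0, 6.1), a distance of √(0.4² + 2.8²) ≈ 2.8.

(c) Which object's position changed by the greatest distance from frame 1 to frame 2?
the cyan hexagon

(moved 3.7; next 2.9)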